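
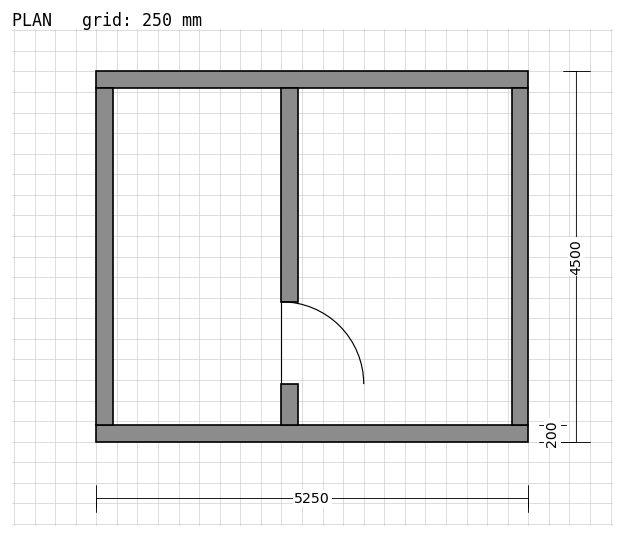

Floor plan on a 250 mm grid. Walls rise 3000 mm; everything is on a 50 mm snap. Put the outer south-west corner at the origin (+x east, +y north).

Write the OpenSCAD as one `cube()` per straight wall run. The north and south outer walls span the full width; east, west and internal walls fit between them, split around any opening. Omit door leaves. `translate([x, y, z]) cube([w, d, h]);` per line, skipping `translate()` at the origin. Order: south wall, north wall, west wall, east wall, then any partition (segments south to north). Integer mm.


cube([5250, 200, 3000]);
translate([0, 4300, 0]) cube([5250, 200, 3000]);
translate([0, 200, 0]) cube([200, 4100, 3000]);
translate([5050, 200, 0]) cube([200, 4100, 3000]);
translate([2250, 200, 0]) cube([200, 500, 3000]);
translate([2250, 1700, 0]) cube([200, 2600, 3000]);


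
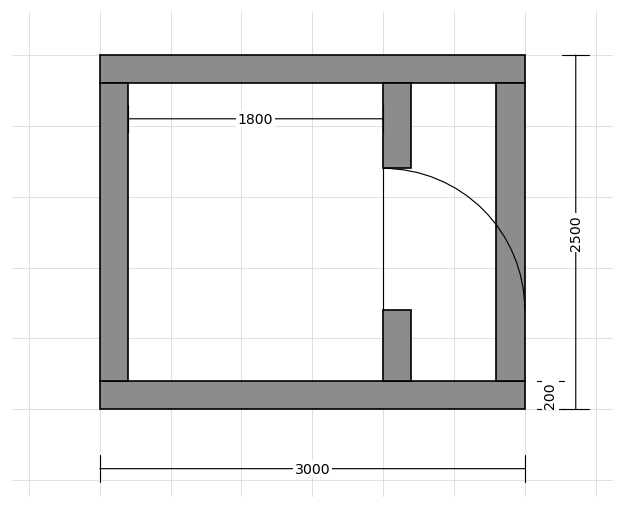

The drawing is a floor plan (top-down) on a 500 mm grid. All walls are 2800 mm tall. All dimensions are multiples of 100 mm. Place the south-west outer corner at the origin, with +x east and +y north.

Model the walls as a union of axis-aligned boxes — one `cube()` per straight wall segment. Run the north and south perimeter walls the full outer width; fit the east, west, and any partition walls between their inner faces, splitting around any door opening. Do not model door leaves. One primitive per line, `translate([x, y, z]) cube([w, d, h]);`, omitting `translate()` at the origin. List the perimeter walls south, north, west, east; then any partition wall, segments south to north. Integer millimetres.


cube([3000, 200, 2800]);
translate([0, 2300, 0]) cube([3000, 200, 2800]);
translate([0, 200, 0]) cube([200, 2100, 2800]);
translate([2800, 200, 0]) cube([200, 2100, 2800]);
translate([2000, 200, 0]) cube([200, 500, 2800]);
translate([2000, 1700, 0]) cube([200, 600, 2800]);


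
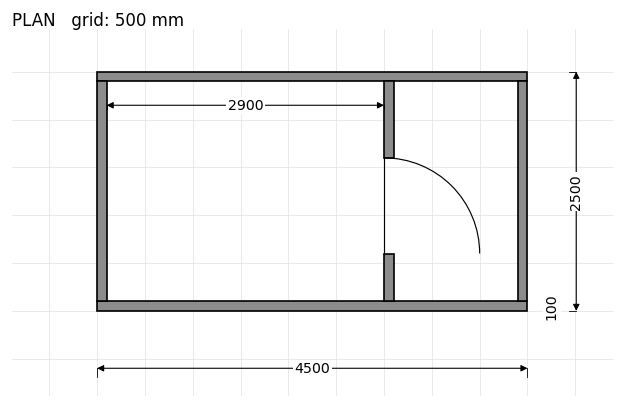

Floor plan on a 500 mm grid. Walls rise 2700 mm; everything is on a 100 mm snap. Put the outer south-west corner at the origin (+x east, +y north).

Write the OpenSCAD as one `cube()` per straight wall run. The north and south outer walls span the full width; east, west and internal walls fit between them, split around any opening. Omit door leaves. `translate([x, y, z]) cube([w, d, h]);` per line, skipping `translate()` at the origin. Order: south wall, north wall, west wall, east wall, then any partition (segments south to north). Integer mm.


cube([4500, 100, 2700]);
translate([0, 2400, 0]) cube([4500, 100, 2700]);
translate([0, 100, 0]) cube([100, 2300, 2700]);
translate([4400, 100, 0]) cube([100, 2300, 2700]);
translate([3000, 100, 0]) cube([100, 500, 2700]);
translate([3000, 1600, 0]) cube([100, 800, 2700]);


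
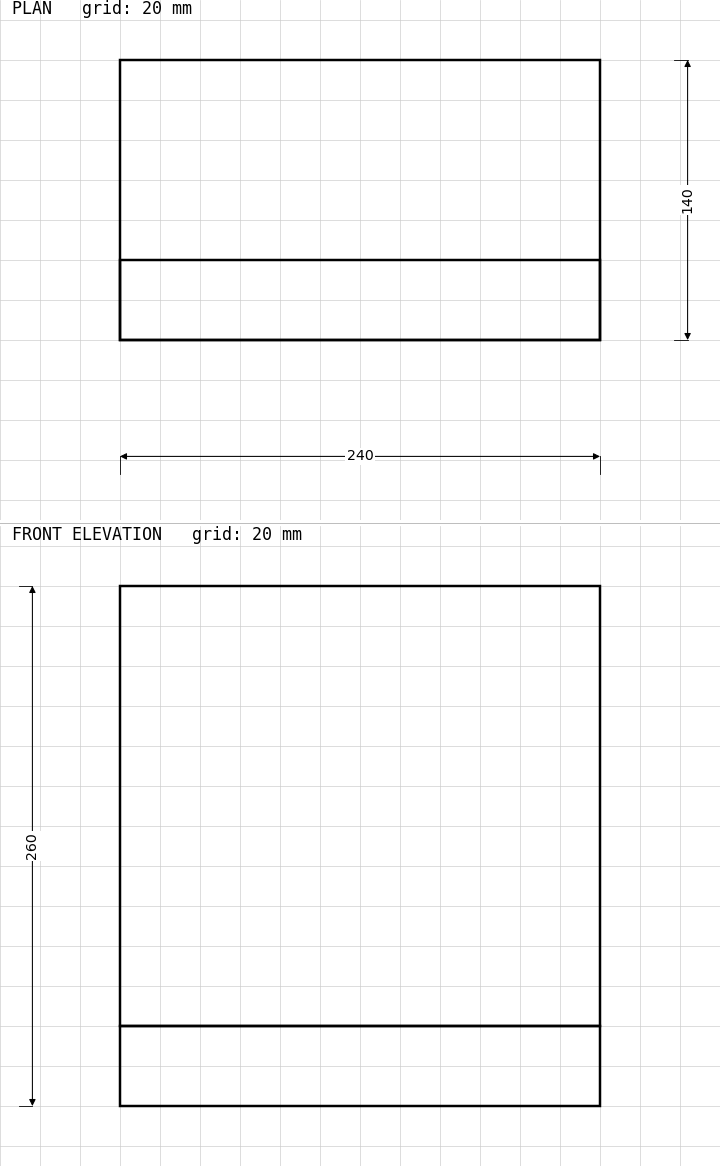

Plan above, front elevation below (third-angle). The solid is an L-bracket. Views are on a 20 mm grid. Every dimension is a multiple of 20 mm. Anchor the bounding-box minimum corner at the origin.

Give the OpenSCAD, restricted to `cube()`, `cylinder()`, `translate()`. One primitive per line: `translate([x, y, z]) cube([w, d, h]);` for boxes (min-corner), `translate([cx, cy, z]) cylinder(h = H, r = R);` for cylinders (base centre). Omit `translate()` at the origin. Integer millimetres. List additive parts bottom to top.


cube([240, 140, 40]);
translate([0, 0, 40]) cube([240, 40, 220]);


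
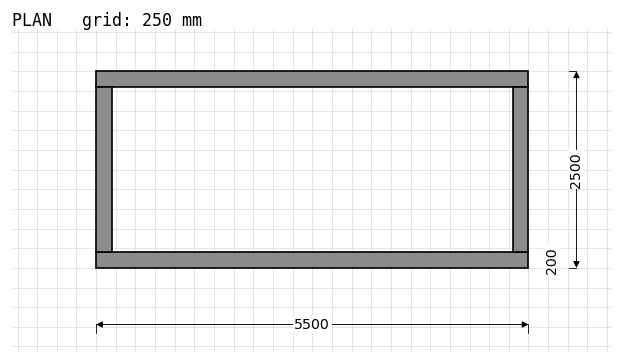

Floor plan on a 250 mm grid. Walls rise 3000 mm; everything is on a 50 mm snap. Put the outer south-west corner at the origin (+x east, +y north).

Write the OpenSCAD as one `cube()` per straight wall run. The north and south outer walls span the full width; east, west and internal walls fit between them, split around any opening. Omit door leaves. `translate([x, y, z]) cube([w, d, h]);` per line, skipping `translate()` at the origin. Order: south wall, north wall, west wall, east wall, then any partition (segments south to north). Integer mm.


cube([5500, 200, 3000]);
translate([0, 2300, 0]) cube([5500, 200, 3000]);
translate([0, 200, 0]) cube([200, 2100, 3000]);
translate([5300, 200, 0]) cube([200, 2100, 3000]);


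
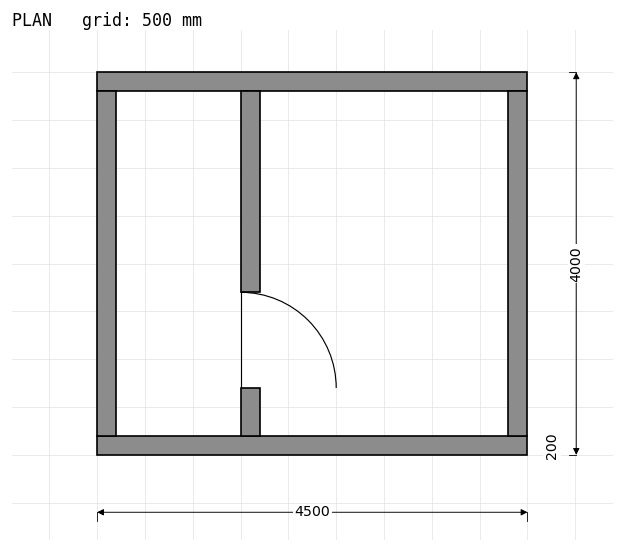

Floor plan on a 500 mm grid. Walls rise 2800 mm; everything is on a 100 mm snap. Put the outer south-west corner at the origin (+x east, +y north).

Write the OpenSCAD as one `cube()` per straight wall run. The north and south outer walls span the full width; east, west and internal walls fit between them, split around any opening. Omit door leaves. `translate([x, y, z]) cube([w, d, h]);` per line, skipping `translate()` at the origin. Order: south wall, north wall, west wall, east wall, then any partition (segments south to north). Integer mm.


cube([4500, 200, 2800]);
translate([0, 3800, 0]) cube([4500, 200, 2800]);
translate([0, 200, 0]) cube([200, 3600, 2800]);
translate([4300, 200, 0]) cube([200, 3600, 2800]);
translate([1500, 200, 0]) cube([200, 500, 2800]);
translate([1500, 1700, 0]) cube([200, 2100, 2800]);


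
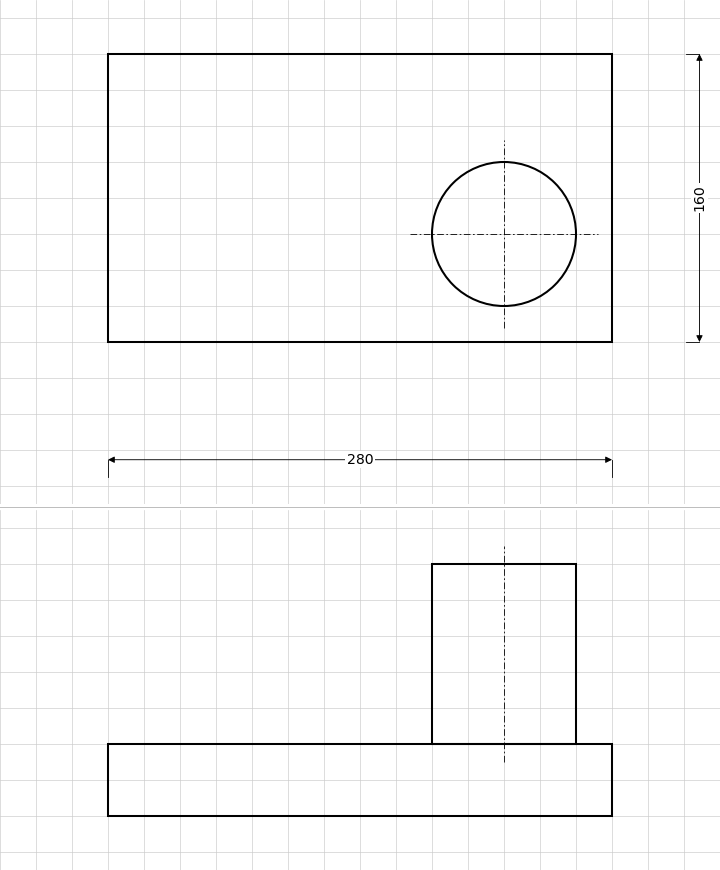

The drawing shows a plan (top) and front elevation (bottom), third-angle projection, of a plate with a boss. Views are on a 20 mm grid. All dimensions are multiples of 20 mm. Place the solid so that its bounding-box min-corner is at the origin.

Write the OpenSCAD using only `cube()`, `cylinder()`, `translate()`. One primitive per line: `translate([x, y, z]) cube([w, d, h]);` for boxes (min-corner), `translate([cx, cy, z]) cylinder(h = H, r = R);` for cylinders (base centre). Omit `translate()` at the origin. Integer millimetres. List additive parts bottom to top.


cube([280, 160, 40]);
translate([220, 60, 40]) cylinder(h = 100, r = 40);


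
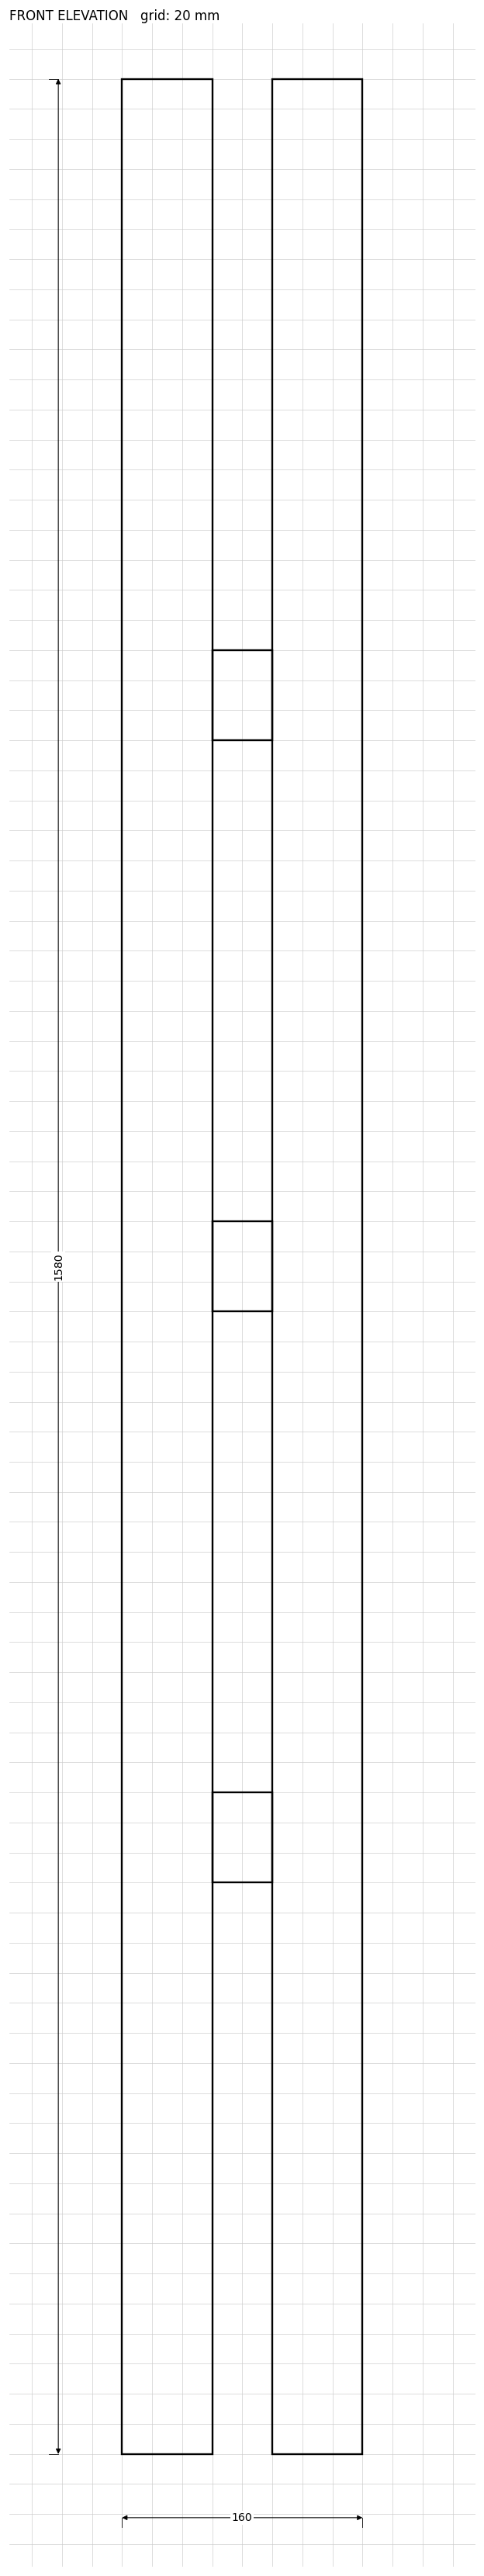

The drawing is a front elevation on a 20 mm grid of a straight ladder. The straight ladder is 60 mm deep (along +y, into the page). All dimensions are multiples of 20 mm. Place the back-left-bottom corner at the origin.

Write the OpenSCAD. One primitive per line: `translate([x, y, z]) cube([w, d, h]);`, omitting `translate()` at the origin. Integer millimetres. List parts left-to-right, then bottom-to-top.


cube([60, 60, 1580]);
translate([60, 0, 380]) cube([40, 60, 60]);
translate([60, 0, 760]) cube([40, 60, 60]);
translate([60, 0, 1140]) cube([40, 60, 60]);
translate([100, 0, 0]) cube([60, 60, 1580]);


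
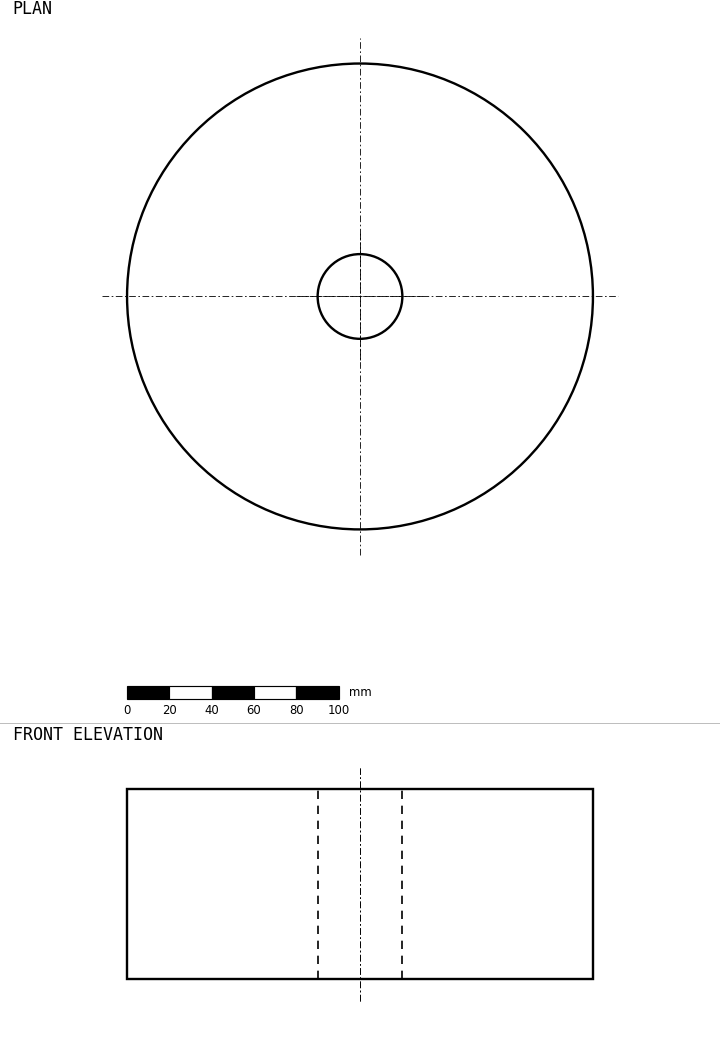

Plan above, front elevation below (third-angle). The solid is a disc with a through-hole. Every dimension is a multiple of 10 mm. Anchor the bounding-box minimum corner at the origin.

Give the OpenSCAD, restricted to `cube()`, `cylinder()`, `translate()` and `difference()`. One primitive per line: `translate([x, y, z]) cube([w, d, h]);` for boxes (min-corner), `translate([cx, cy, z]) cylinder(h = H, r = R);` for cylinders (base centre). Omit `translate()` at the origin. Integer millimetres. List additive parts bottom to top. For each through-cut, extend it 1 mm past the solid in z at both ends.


difference() {
  translate([110, 110, 0]) cylinder(h = 90, r = 110);
  translate([110, 110, -1]) cylinder(h = 92, r = 20);
}


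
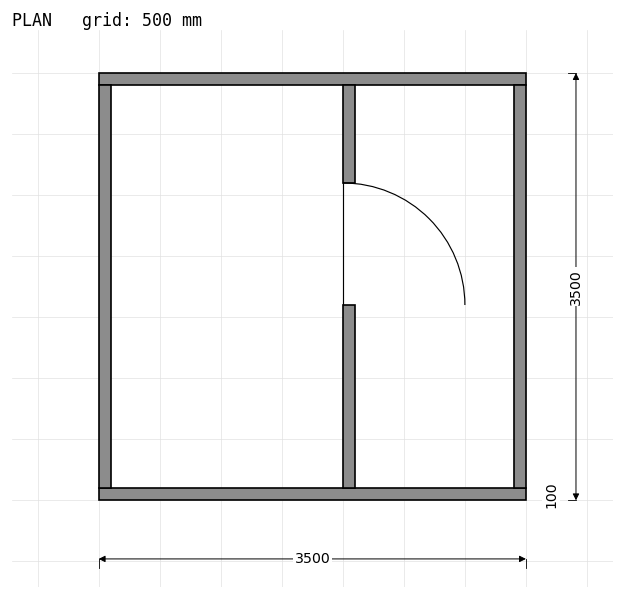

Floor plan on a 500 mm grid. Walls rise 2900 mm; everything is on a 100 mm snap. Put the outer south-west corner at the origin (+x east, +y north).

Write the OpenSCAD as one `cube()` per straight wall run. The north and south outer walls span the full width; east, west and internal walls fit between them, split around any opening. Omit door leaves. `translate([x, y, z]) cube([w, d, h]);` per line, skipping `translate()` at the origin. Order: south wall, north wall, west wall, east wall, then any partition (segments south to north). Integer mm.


cube([3500, 100, 2900]);
translate([0, 3400, 0]) cube([3500, 100, 2900]);
translate([0, 100, 0]) cube([100, 3300, 2900]);
translate([3400, 100, 0]) cube([100, 3300, 2900]);
translate([2000, 100, 0]) cube([100, 1500, 2900]);
translate([2000, 2600, 0]) cube([100, 800, 2900]);


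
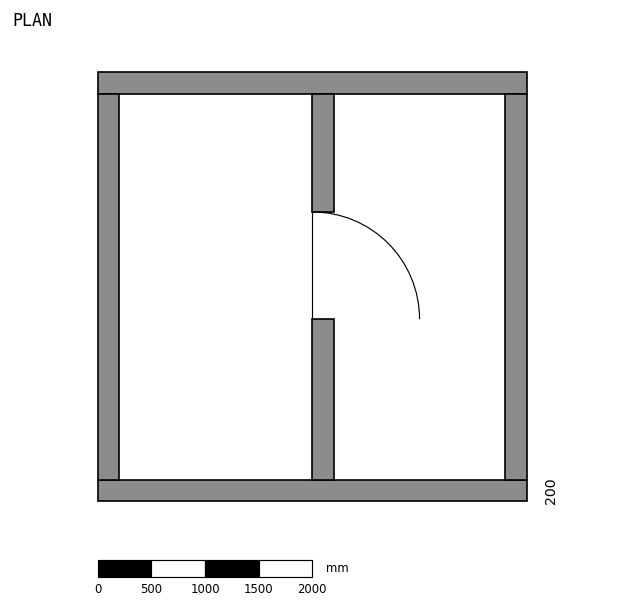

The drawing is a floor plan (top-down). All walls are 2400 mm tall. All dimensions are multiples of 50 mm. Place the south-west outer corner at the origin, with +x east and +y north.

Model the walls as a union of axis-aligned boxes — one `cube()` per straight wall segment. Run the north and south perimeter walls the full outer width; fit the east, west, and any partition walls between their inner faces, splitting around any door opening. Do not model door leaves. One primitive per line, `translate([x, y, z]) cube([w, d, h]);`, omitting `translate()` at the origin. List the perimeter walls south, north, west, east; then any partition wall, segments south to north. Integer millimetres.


cube([4000, 200, 2400]);
translate([0, 3800, 0]) cube([4000, 200, 2400]);
translate([0, 200, 0]) cube([200, 3600, 2400]);
translate([3800, 200, 0]) cube([200, 3600, 2400]);
translate([2000, 200, 0]) cube([200, 1500, 2400]);
translate([2000, 2700, 0]) cube([200, 1100, 2400]);


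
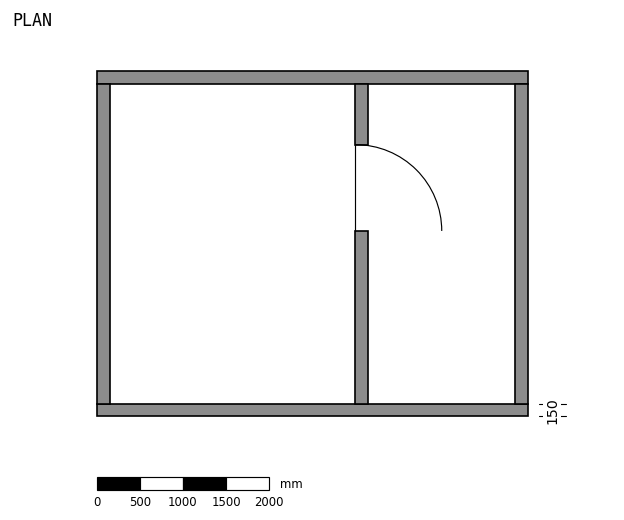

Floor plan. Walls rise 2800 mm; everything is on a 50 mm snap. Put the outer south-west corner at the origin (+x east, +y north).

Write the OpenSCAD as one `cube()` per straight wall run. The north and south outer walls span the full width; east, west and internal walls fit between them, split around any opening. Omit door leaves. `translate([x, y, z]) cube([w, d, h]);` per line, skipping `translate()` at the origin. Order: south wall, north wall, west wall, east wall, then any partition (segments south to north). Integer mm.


cube([5000, 150, 2800]);
translate([0, 3850, 0]) cube([5000, 150, 2800]);
translate([0, 150, 0]) cube([150, 3700, 2800]);
translate([4850, 150, 0]) cube([150, 3700, 2800]);
translate([3000, 150, 0]) cube([150, 2000, 2800]);
translate([3000, 3150, 0]) cube([150, 700, 2800]);


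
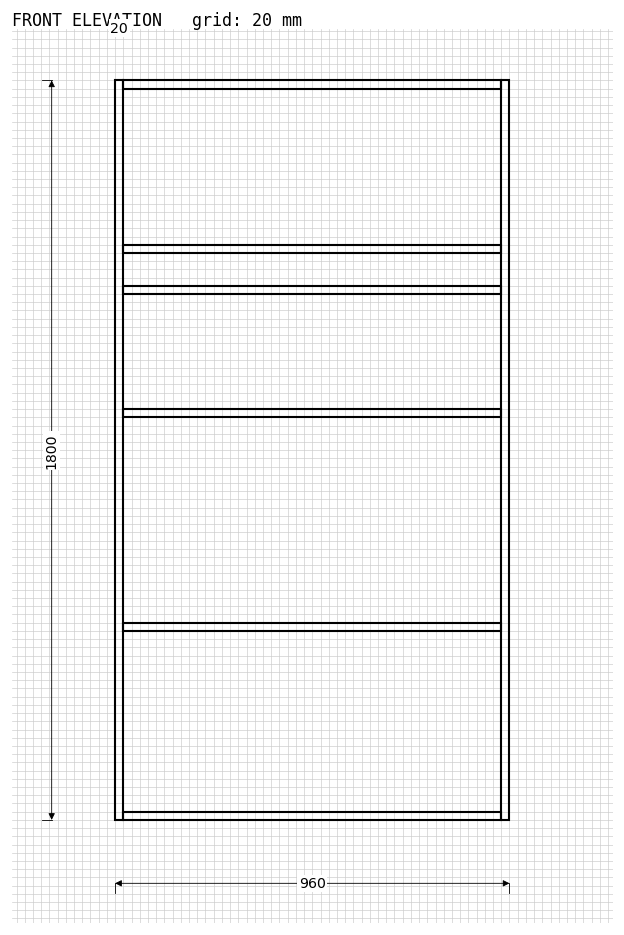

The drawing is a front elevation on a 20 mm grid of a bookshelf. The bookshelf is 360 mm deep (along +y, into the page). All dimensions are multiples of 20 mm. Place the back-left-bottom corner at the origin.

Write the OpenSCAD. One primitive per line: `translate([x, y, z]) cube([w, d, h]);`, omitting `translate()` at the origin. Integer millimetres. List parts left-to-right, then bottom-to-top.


cube([20, 360, 1800]);
translate([20, 0, 0]) cube([920, 360, 20]);
translate([20, 0, 460]) cube([920, 360, 20]);
translate([20, 0, 980]) cube([920, 360, 20]);
translate([20, 0, 1280]) cube([920, 360, 20]);
translate([20, 0, 1380]) cube([920, 360, 20]);
translate([20, 0, 1780]) cube([920, 360, 20]);
translate([940, 0, 0]) cube([20, 360, 1800]);


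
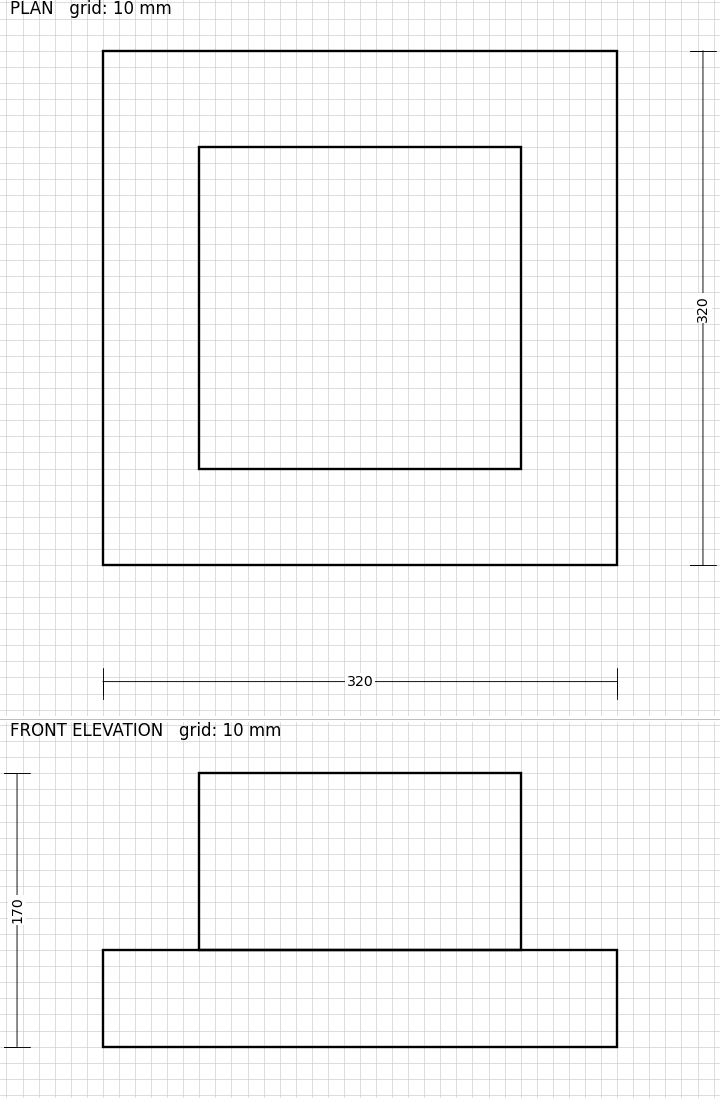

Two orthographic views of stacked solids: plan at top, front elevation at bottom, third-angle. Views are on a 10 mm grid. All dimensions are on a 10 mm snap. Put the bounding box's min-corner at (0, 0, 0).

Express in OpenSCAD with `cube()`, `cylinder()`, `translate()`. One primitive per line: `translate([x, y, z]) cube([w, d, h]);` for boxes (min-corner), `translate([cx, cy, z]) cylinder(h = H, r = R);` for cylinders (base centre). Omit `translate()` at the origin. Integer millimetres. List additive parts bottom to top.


cube([320, 320, 60]);
translate([60, 60, 60]) cube([200, 200, 110]);


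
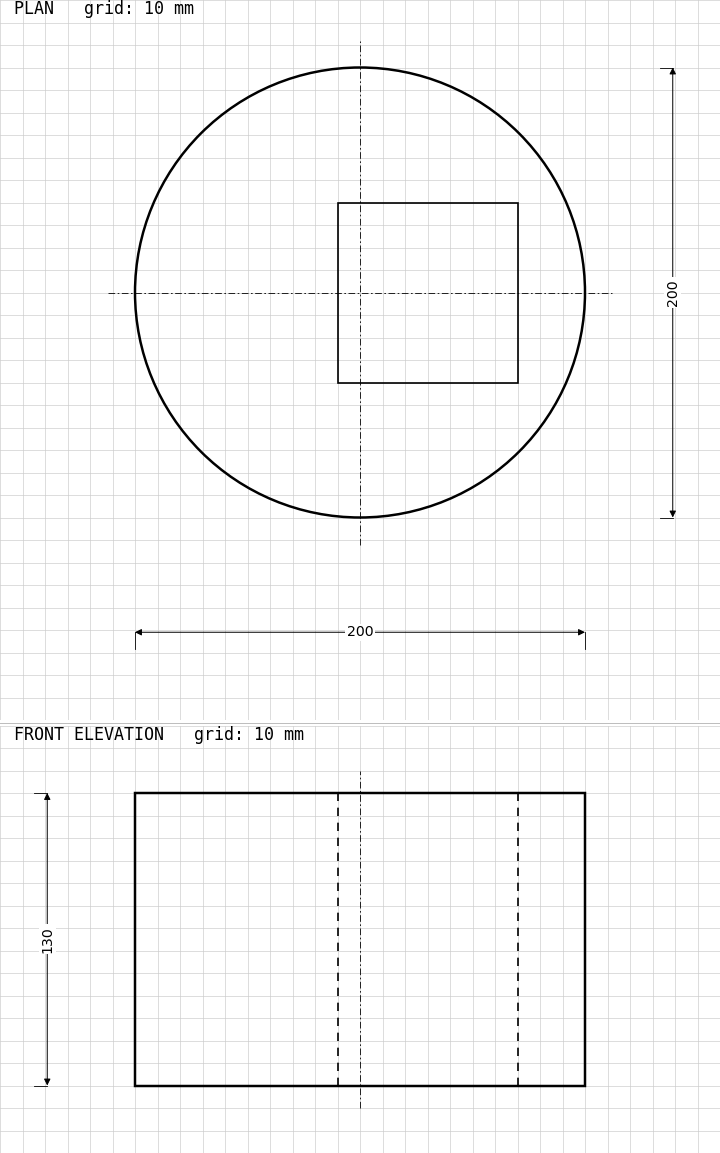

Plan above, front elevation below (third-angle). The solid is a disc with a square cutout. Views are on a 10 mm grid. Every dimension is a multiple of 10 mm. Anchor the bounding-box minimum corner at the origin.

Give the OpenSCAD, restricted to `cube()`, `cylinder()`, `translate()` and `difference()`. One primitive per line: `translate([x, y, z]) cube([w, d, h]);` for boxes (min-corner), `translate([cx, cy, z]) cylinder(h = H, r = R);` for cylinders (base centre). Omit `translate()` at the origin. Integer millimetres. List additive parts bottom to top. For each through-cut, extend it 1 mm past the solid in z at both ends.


difference() {
  translate([100, 100, 0]) cylinder(h = 130, r = 100);
  translate([90, 60, -1]) cube([80, 80, 132]);
}


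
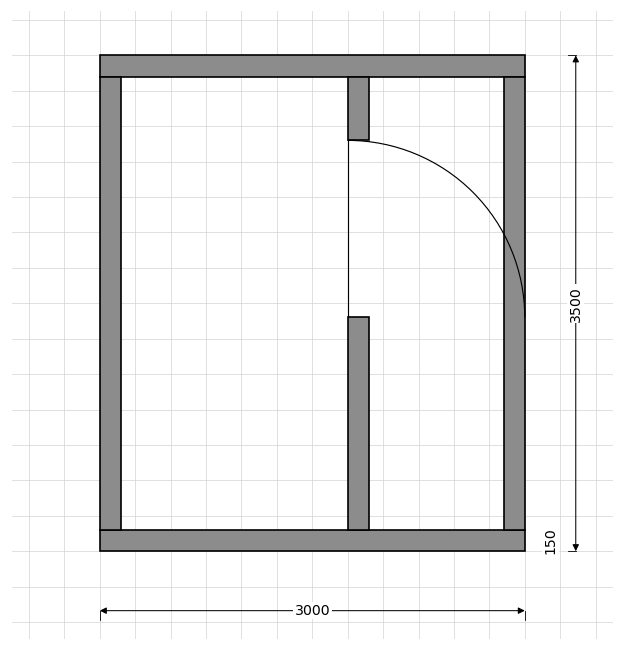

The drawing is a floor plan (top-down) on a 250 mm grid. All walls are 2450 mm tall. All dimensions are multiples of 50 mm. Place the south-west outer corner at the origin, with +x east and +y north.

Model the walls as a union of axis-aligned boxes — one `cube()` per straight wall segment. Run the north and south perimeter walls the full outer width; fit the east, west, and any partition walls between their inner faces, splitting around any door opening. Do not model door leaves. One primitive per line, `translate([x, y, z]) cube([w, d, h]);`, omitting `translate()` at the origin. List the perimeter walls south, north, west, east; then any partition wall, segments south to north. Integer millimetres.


cube([3000, 150, 2450]);
translate([0, 3350, 0]) cube([3000, 150, 2450]);
translate([0, 150, 0]) cube([150, 3200, 2450]);
translate([2850, 150, 0]) cube([150, 3200, 2450]);
translate([1750, 150, 0]) cube([150, 1500, 2450]);
translate([1750, 2900, 0]) cube([150, 450, 2450]);


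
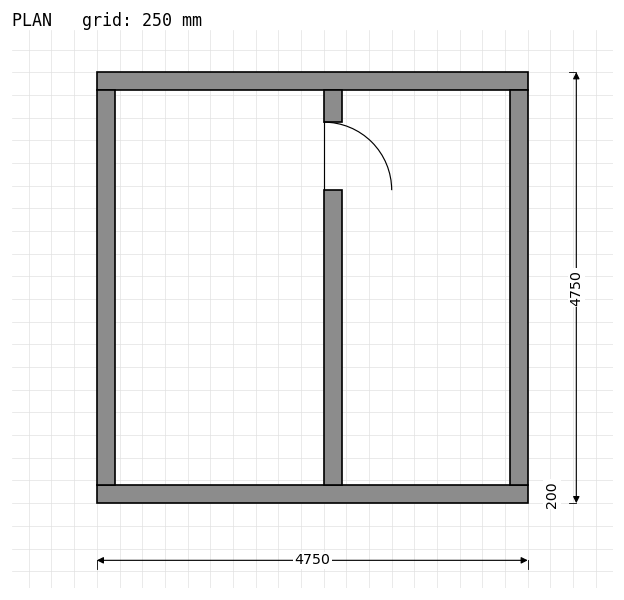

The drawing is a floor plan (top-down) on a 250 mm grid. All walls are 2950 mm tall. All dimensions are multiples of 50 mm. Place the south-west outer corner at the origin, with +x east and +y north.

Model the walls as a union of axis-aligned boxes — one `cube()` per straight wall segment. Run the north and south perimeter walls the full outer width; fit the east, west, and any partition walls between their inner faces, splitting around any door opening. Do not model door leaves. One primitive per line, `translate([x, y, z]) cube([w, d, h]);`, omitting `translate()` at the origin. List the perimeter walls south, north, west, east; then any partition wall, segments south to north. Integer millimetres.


cube([4750, 200, 2950]);
translate([0, 4550, 0]) cube([4750, 200, 2950]);
translate([0, 200, 0]) cube([200, 4350, 2950]);
translate([4550, 200, 0]) cube([200, 4350, 2950]);
translate([2500, 200, 0]) cube([200, 3250, 2950]);
translate([2500, 4200, 0]) cube([200, 350, 2950]);


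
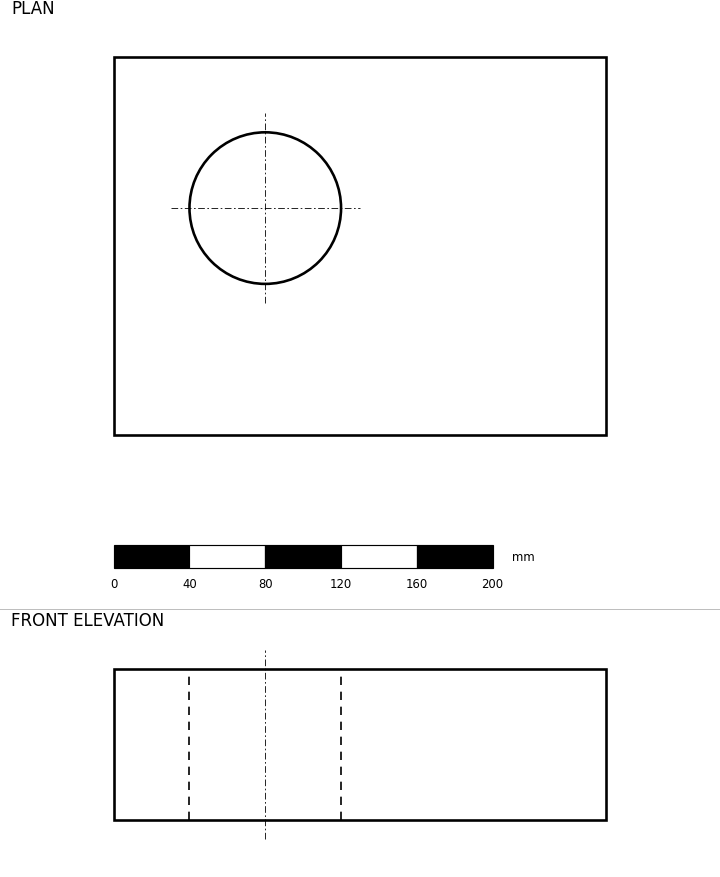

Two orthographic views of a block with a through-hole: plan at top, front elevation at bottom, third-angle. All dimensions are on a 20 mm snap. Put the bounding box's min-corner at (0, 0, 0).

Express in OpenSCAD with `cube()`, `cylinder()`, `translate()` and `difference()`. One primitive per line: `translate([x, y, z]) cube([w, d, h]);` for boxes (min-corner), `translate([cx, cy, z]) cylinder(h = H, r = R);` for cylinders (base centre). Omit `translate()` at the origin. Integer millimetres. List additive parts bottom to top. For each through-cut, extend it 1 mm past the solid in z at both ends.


difference() {
  cube([260, 200, 80]);
  translate([80, 120, -1]) cylinder(h = 82, r = 40);
}


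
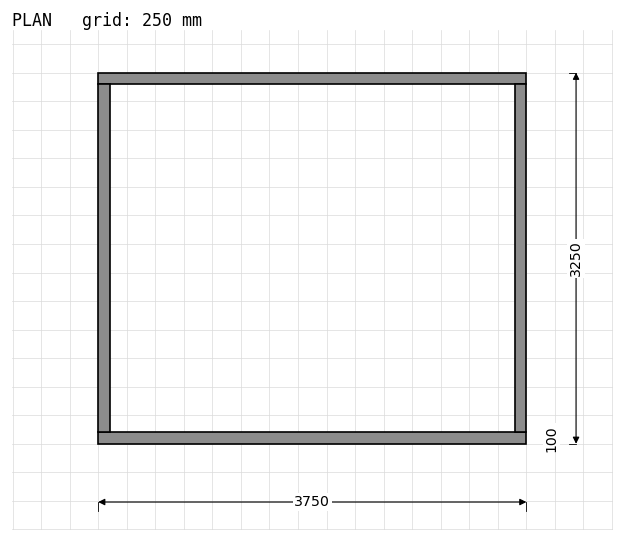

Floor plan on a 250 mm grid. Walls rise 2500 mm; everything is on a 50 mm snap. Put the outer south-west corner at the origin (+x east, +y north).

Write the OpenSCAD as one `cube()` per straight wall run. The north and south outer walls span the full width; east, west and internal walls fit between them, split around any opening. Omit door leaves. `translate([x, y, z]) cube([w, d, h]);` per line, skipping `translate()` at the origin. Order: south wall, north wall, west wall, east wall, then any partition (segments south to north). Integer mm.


cube([3750, 100, 2500]);
translate([0, 3150, 0]) cube([3750, 100, 2500]);
translate([0, 100, 0]) cube([100, 3050, 2500]);
translate([3650, 100, 0]) cube([100, 3050, 2500]);


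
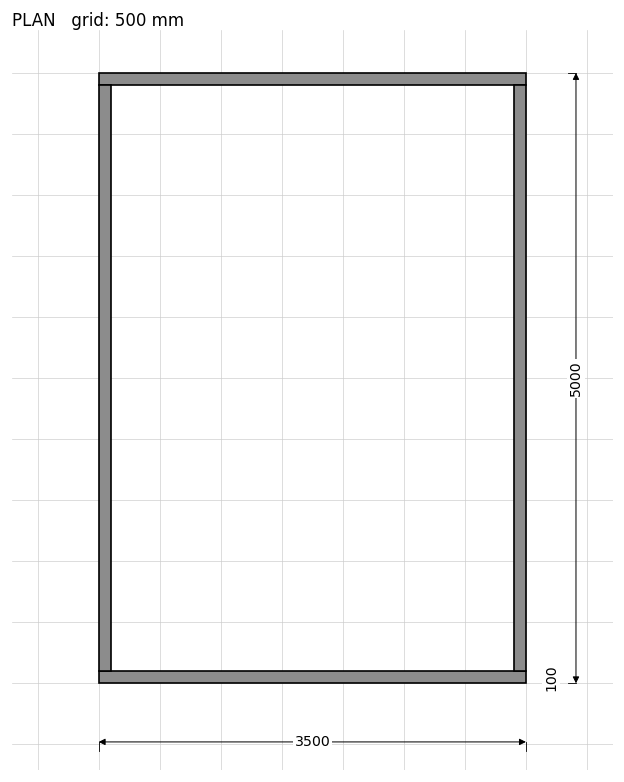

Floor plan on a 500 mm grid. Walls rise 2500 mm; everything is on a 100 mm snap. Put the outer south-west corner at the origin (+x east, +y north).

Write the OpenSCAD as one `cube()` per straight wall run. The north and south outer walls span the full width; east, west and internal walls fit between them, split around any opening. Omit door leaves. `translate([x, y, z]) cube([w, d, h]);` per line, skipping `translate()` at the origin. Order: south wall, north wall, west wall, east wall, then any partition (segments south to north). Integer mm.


cube([3500, 100, 2500]);
translate([0, 4900, 0]) cube([3500, 100, 2500]);
translate([0, 100, 0]) cube([100, 4800, 2500]);
translate([3400, 100, 0]) cube([100, 4800, 2500]);


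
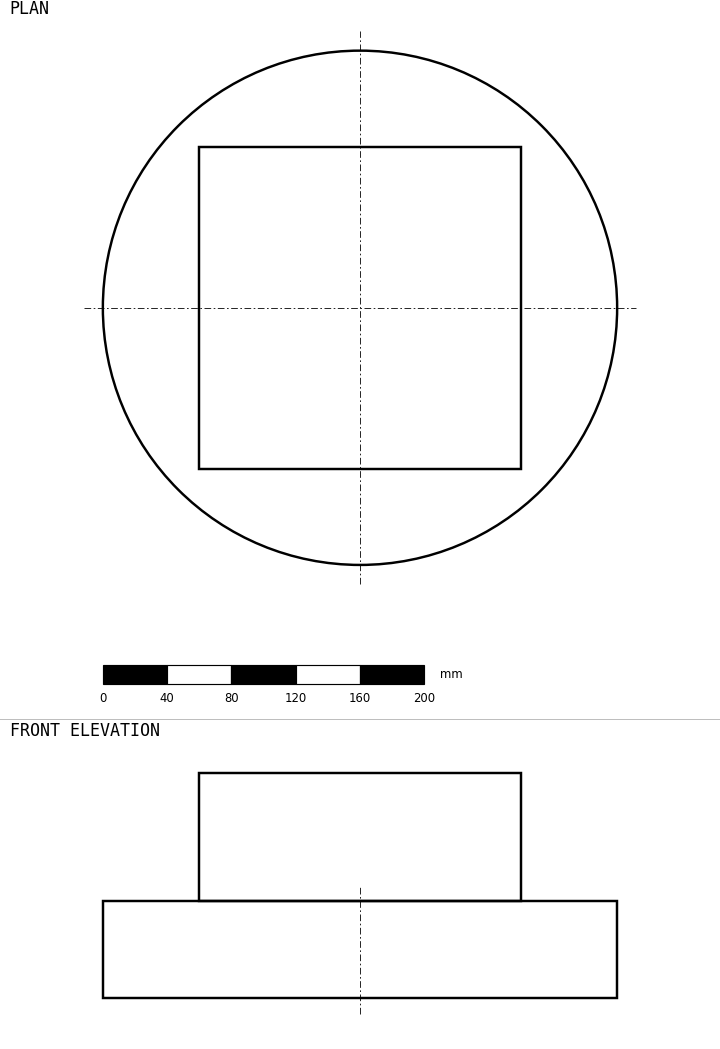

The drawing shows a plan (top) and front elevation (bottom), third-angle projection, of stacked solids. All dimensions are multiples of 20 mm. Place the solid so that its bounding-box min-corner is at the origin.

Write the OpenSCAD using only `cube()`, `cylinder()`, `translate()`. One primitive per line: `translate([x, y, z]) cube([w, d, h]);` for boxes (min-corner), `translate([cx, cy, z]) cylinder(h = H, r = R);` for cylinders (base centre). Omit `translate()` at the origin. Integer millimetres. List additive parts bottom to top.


translate([160, 160, 0]) cylinder(h = 60, r = 160);
translate([60, 60, 60]) cube([200, 200, 80]);


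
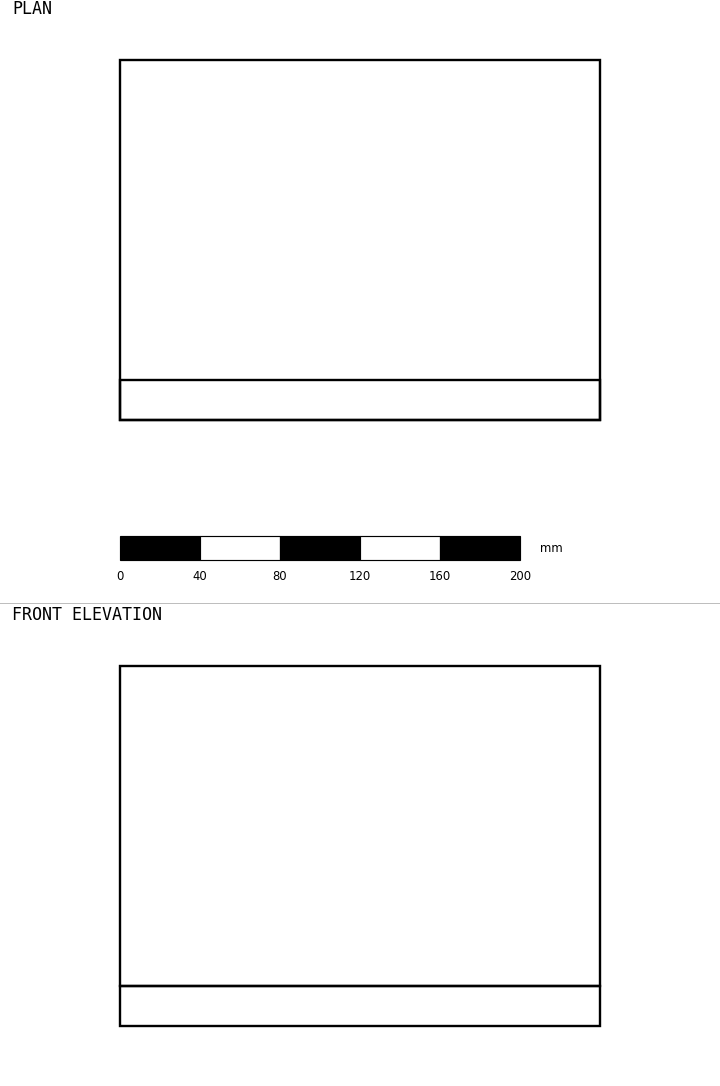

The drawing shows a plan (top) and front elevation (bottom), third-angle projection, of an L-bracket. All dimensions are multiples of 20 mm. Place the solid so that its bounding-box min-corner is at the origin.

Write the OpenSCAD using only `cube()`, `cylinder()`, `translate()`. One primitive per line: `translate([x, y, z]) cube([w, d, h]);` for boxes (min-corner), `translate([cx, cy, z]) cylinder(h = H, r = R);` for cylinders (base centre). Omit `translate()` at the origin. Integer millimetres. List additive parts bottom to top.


cube([240, 180, 20]);
translate([0, 0, 20]) cube([240, 20, 160]);


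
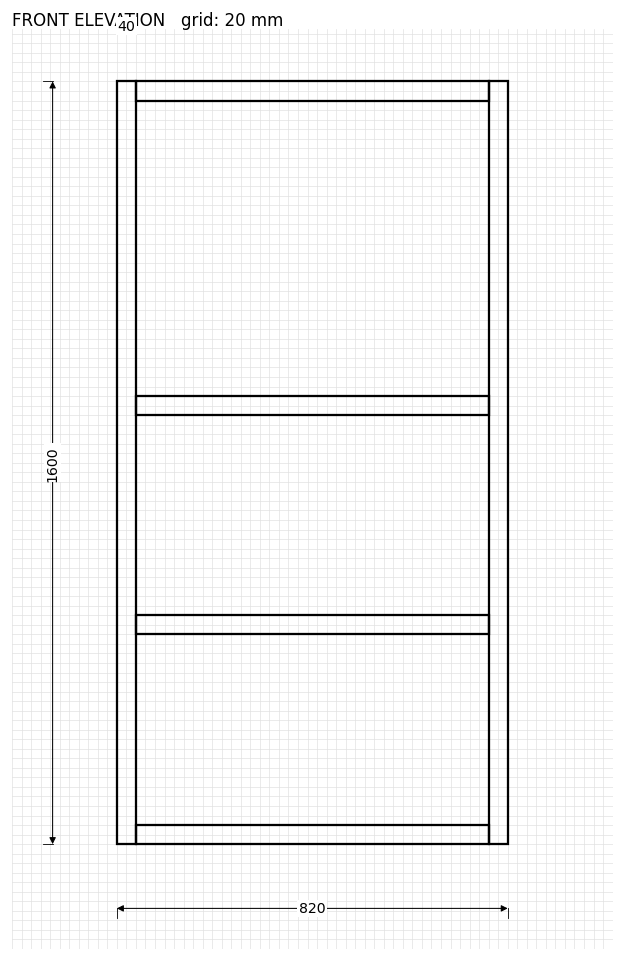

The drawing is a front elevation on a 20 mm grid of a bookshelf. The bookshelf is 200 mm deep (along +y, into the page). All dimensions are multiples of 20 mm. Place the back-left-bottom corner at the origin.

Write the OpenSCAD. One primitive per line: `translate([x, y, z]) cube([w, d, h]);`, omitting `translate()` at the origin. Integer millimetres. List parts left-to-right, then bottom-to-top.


cube([40, 200, 1600]);
translate([40, 0, 0]) cube([740, 200, 40]);
translate([40, 0, 440]) cube([740, 200, 40]);
translate([40, 0, 900]) cube([740, 200, 40]);
translate([40, 0, 1560]) cube([740, 200, 40]);
translate([780, 0, 0]) cube([40, 200, 1600]);


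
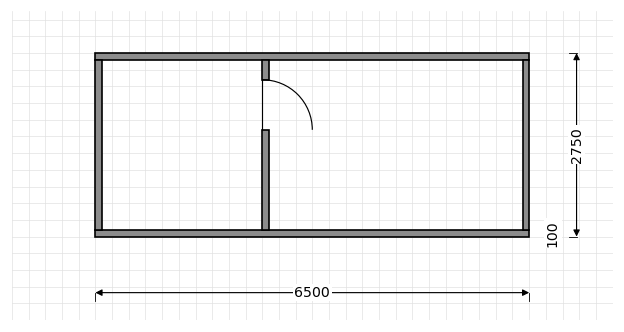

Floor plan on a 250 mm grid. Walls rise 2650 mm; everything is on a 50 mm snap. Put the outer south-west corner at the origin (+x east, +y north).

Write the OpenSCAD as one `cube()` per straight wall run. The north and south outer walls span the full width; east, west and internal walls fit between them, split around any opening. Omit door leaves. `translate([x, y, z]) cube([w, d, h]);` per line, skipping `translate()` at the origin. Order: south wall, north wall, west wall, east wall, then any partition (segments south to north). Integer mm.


cube([6500, 100, 2650]);
translate([0, 2650, 0]) cube([6500, 100, 2650]);
translate([0, 100, 0]) cube([100, 2550, 2650]);
translate([6400, 100, 0]) cube([100, 2550, 2650]);
translate([2500, 100, 0]) cube([100, 1500, 2650]);
translate([2500, 2350, 0]) cube([100, 300, 2650]);


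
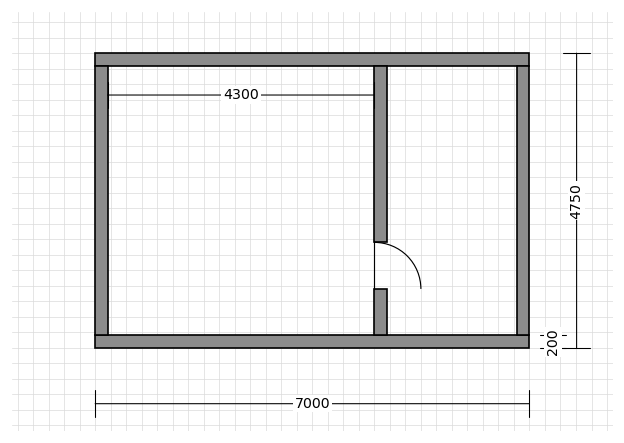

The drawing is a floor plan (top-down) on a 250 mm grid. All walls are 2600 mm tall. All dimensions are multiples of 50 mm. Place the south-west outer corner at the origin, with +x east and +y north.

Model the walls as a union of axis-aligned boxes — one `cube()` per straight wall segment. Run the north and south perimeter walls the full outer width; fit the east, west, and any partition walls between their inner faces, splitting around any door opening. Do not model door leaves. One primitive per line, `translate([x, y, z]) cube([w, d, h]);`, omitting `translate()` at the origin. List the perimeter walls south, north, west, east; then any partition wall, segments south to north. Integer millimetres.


cube([7000, 200, 2600]);
translate([0, 4550, 0]) cube([7000, 200, 2600]);
translate([0, 200, 0]) cube([200, 4350, 2600]);
translate([6800, 200, 0]) cube([200, 4350, 2600]);
translate([4500, 200, 0]) cube([200, 750, 2600]);
translate([4500, 1700, 0]) cube([200, 2850, 2600]);


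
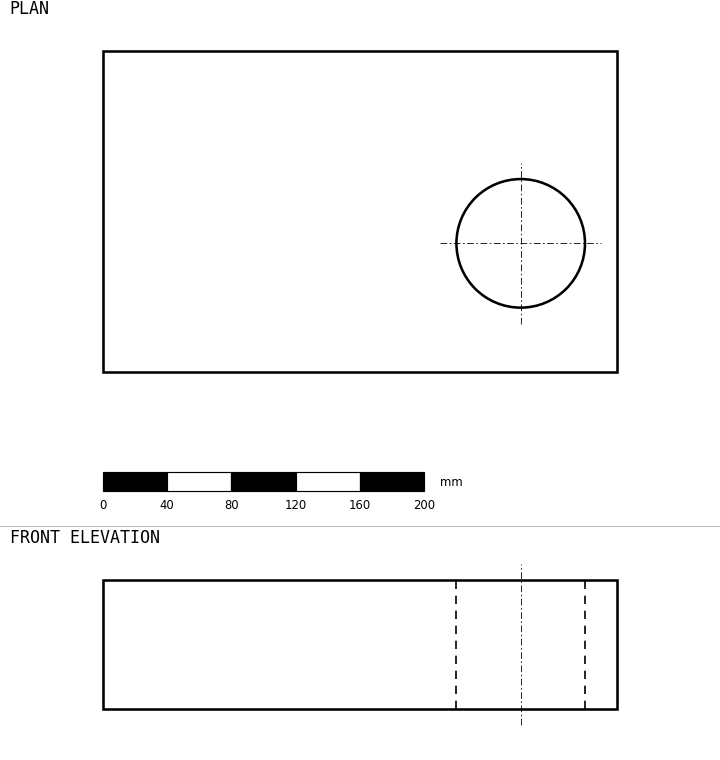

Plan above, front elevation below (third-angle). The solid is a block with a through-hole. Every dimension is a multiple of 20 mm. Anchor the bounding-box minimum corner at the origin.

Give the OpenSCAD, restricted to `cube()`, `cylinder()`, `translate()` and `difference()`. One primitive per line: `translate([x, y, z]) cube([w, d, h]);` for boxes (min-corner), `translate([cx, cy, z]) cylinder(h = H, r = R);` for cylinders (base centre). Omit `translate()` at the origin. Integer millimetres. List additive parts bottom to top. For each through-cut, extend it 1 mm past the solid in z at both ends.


difference() {
  cube([320, 200, 80]);
  translate([260, 80, -1]) cylinder(h = 82, r = 40);
}


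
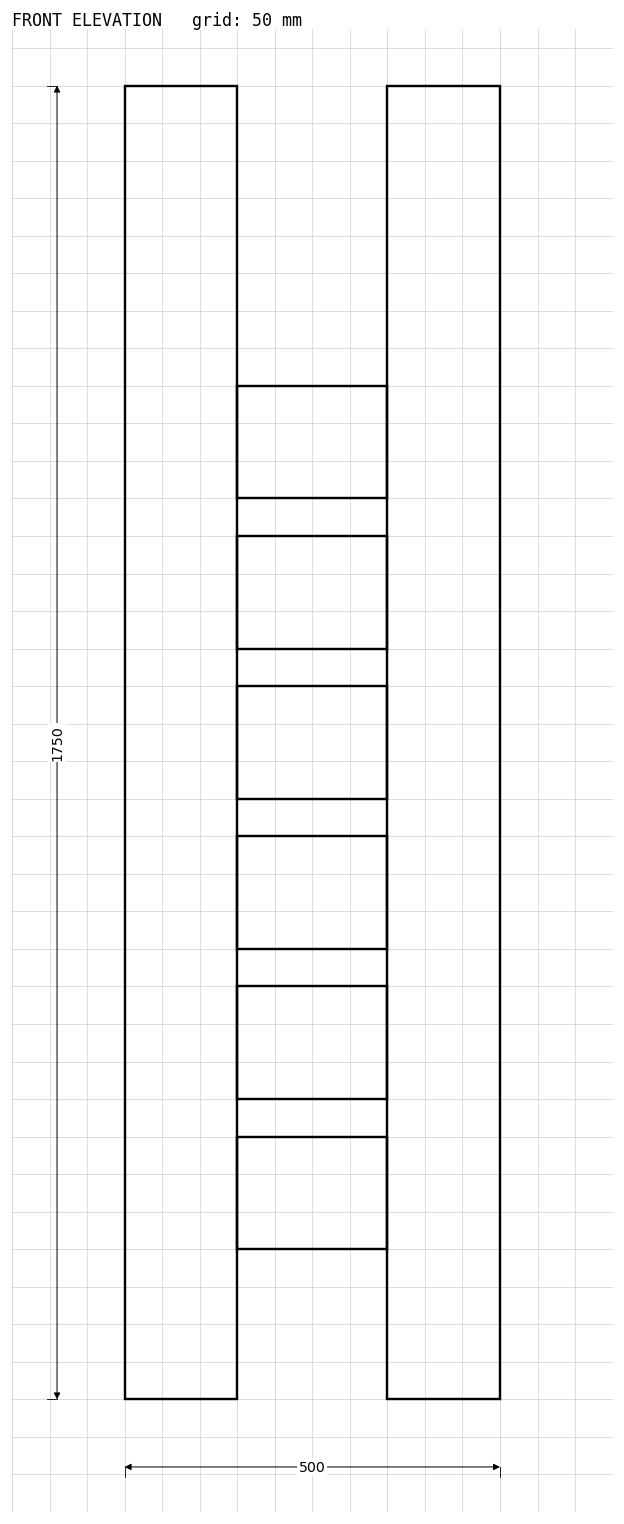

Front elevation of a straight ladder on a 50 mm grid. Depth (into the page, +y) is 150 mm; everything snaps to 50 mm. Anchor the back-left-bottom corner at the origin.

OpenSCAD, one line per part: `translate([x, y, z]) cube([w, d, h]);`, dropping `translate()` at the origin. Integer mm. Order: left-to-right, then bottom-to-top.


cube([150, 150, 1750]);
translate([150, 0, 200]) cube([200, 150, 150]);
translate([150, 0, 400]) cube([200, 150, 150]);
translate([150, 0, 600]) cube([200, 150, 150]);
translate([150, 0, 800]) cube([200, 150, 150]);
translate([150, 0, 1000]) cube([200, 150, 150]);
translate([150, 0, 1200]) cube([200, 150, 150]);
translate([350, 0, 0]) cube([150, 150, 1750]);


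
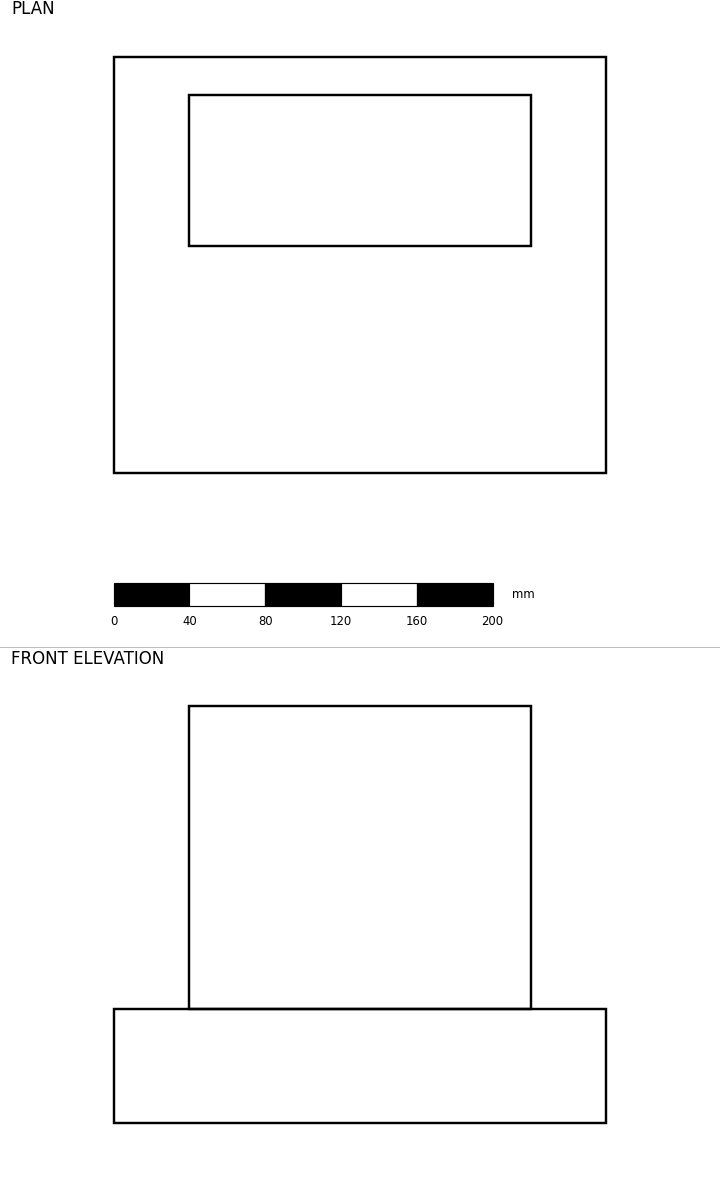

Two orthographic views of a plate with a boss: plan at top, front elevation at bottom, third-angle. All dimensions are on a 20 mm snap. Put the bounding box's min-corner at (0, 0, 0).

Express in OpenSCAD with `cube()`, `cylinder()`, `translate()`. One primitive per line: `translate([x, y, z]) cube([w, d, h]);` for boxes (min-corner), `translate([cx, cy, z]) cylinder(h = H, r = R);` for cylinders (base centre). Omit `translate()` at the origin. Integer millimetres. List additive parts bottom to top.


cube([260, 220, 60]);
translate([40, 120, 60]) cube([180, 80, 160]);


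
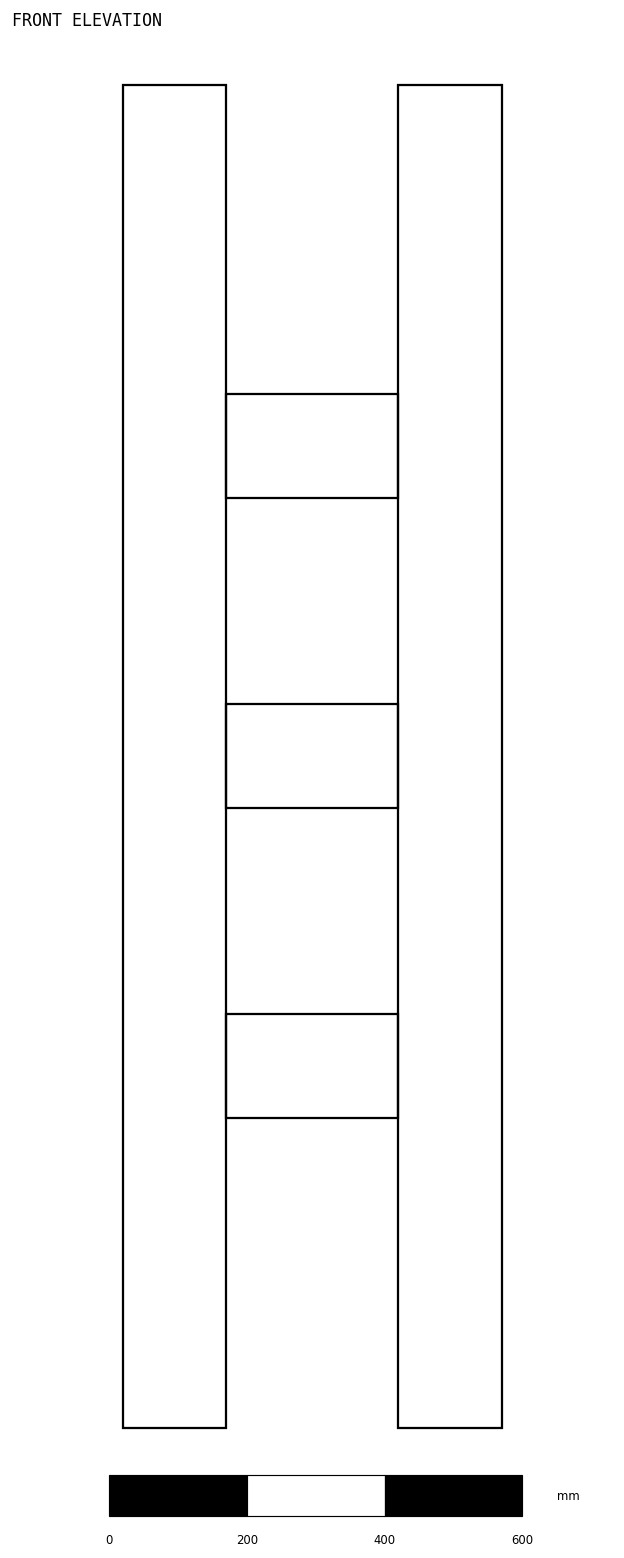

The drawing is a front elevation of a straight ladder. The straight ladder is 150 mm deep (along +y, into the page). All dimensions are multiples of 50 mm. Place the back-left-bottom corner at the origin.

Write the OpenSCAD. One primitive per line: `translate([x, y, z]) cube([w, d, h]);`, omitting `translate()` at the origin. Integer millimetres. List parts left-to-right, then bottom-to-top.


cube([150, 150, 1950]);
translate([150, 0, 450]) cube([250, 150, 150]);
translate([150, 0, 900]) cube([250, 150, 150]);
translate([150, 0, 1350]) cube([250, 150, 150]);
translate([400, 0, 0]) cube([150, 150, 1950]);


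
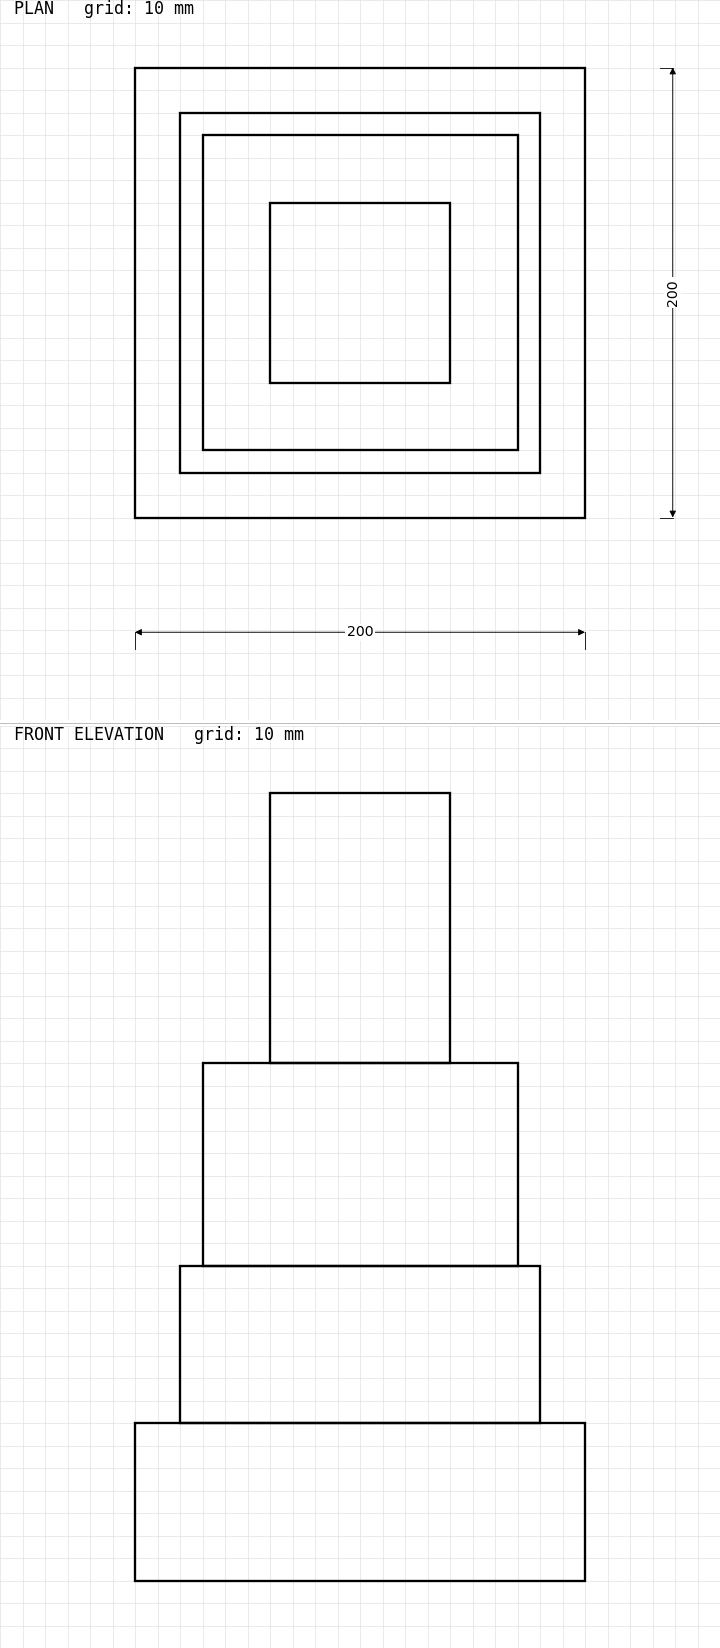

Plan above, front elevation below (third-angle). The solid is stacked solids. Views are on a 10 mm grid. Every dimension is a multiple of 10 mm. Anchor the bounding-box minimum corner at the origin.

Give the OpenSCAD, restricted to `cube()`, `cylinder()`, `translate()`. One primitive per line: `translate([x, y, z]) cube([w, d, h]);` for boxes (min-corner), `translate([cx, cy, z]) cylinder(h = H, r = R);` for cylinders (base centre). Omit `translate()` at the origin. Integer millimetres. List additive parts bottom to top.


cube([200, 200, 70]);
translate([20, 20, 70]) cube([160, 160, 70]);
translate([30, 30, 140]) cube([140, 140, 90]);
translate([60, 60, 230]) cube([80, 80, 120]);


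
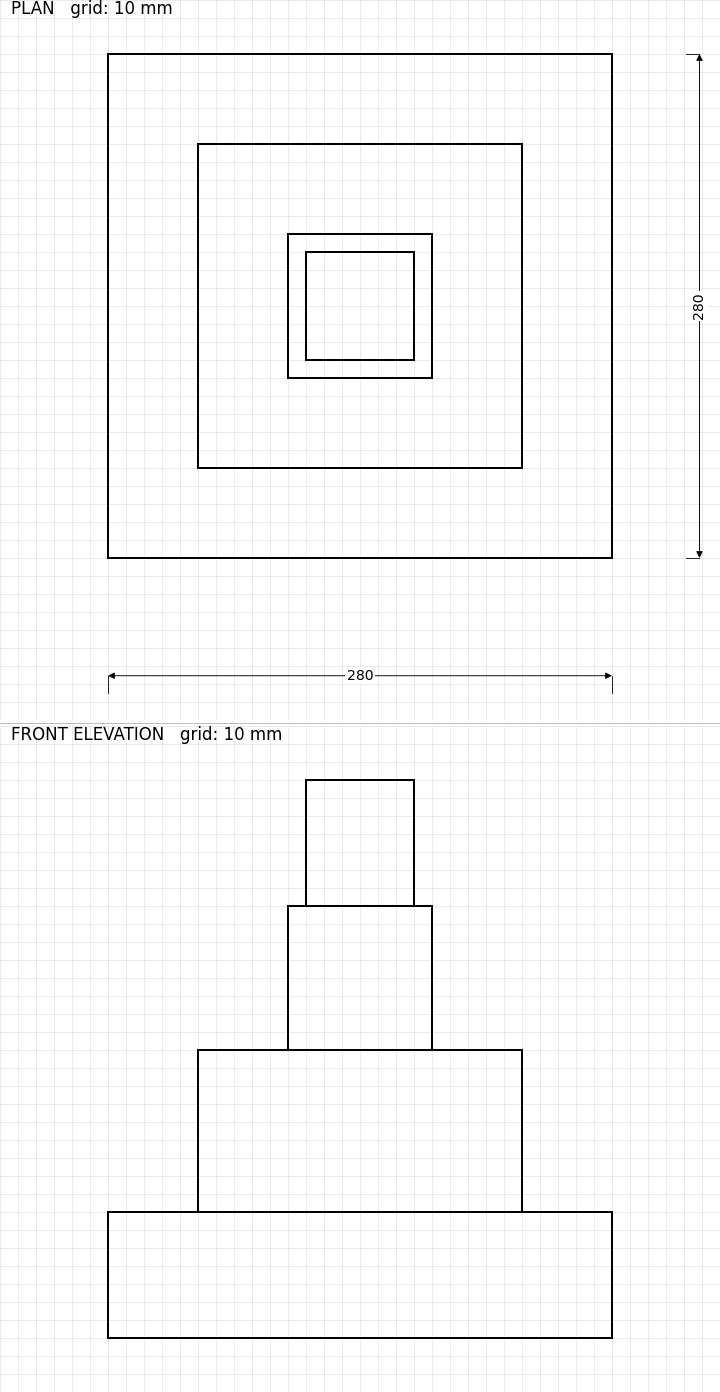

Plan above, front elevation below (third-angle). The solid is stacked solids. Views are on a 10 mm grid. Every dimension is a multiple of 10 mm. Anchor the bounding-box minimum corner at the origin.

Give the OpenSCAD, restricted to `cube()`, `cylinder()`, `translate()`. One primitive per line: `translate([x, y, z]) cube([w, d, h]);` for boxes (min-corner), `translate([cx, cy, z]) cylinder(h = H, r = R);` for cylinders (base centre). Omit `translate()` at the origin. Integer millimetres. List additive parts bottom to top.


cube([280, 280, 70]);
translate([50, 50, 70]) cube([180, 180, 90]);
translate([100, 100, 160]) cube([80, 80, 80]);
translate([110, 110, 240]) cube([60, 60, 70]);


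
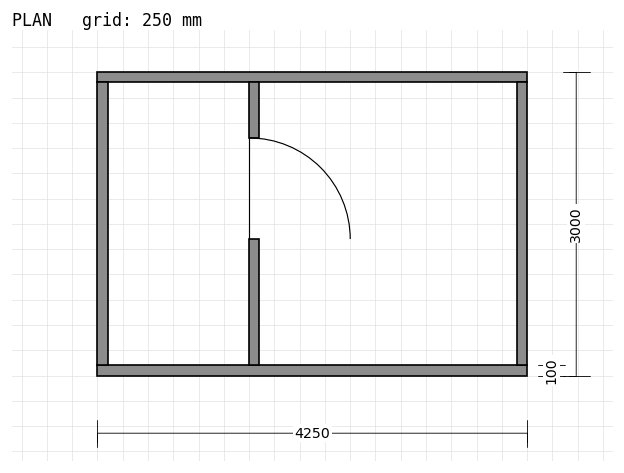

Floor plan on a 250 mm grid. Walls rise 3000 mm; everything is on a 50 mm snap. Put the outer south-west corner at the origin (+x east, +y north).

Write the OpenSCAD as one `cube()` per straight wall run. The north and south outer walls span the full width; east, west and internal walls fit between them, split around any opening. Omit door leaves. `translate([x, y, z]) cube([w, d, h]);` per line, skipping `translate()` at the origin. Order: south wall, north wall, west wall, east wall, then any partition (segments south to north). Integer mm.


cube([4250, 100, 3000]);
translate([0, 2900, 0]) cube([4250, 100, 3000]);
translate([0, 100, 0]) cube([100, 2800, 3000]);
translate([4150, 100, 0]) cube([100, 2800, 3000]);
translate([1500, 100, 0]) cube([100, 1250, 3000]);
translate([1500, 2350, 0]) cube([100, 550, 3000]);


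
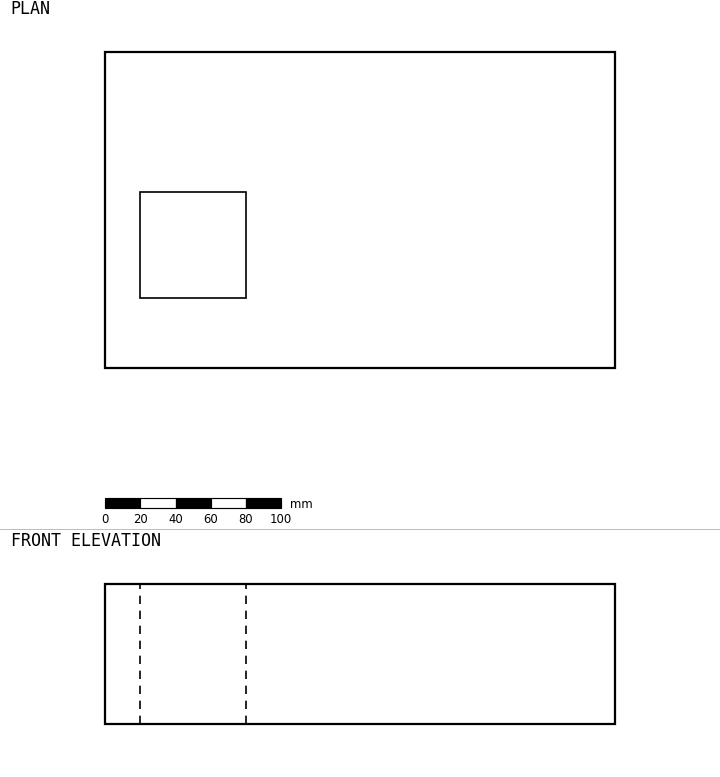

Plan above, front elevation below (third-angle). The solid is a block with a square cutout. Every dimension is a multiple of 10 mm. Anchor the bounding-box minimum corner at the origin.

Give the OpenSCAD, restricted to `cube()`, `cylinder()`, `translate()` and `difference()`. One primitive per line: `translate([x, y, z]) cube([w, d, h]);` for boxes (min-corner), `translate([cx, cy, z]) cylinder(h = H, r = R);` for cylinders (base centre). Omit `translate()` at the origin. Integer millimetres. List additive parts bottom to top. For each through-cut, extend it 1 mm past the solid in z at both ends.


difference() {
  cube([290, 180, 80]);
  translate([20, 40, -1]) cube([60, 60, 82]);
}


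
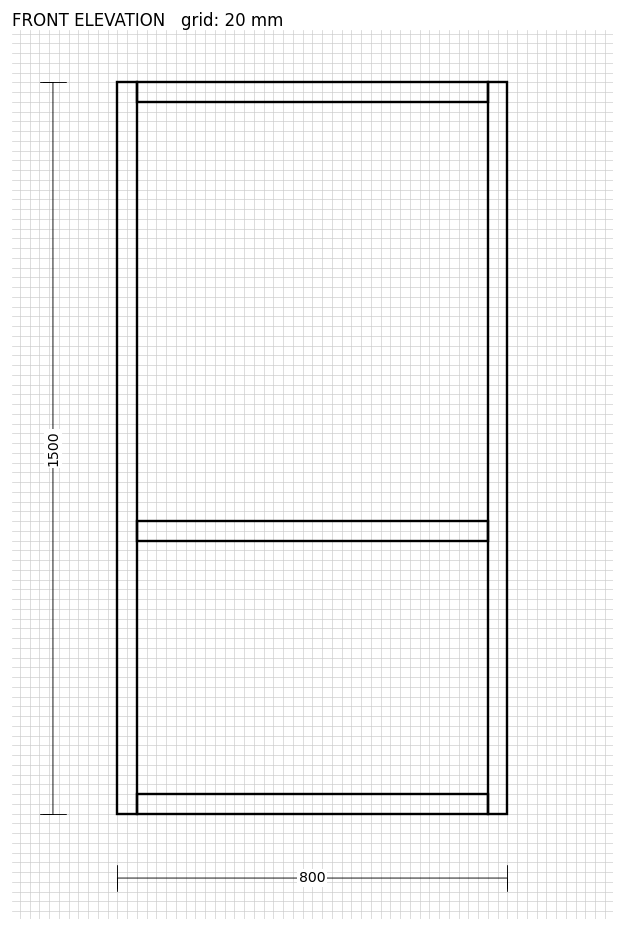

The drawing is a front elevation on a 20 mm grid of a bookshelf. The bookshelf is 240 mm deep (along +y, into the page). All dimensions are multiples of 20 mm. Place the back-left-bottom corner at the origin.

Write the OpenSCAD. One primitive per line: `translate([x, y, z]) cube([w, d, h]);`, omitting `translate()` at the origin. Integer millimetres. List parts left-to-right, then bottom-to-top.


cube([40, 240, 1500]);
translate([40, 0, 0]) cube([720, 240, 40]);
translate([40, 0, 560]) cube([720, 240, 40]);
translate([40, 0, 1460]) cube([720, 240, 40]);
translate([760, 0, 0]) cube([40, 240, 1500]);


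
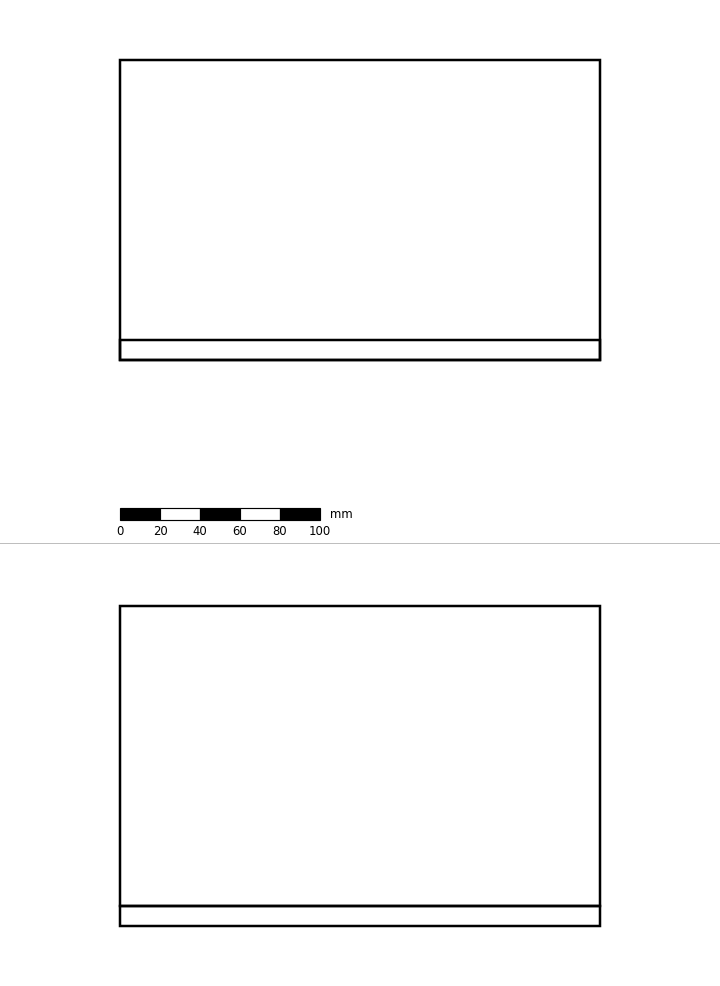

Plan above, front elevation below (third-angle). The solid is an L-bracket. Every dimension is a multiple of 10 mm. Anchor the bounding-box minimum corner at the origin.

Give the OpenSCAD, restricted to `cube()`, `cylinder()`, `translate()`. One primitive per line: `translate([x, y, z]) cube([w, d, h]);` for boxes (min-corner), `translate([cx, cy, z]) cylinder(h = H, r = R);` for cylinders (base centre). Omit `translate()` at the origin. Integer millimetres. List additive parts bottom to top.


cube([240, 150, 10]);
translate([0, 0, 10]) cube([240, 10, 150]);


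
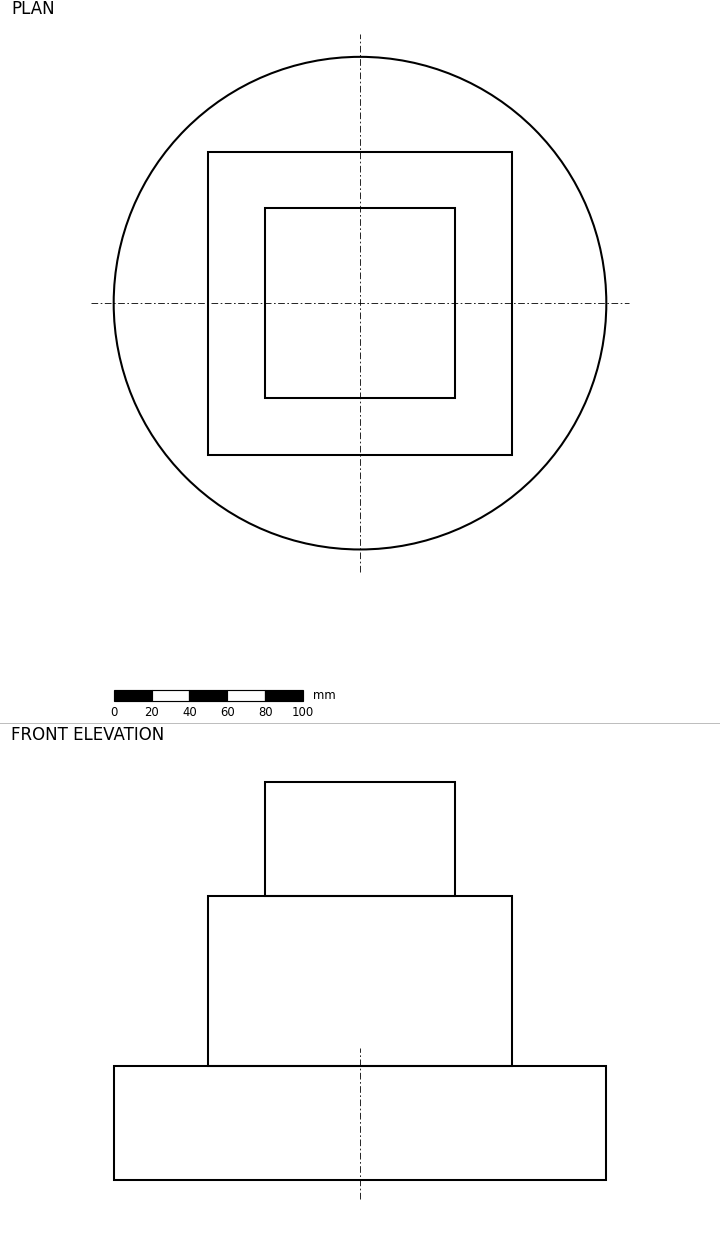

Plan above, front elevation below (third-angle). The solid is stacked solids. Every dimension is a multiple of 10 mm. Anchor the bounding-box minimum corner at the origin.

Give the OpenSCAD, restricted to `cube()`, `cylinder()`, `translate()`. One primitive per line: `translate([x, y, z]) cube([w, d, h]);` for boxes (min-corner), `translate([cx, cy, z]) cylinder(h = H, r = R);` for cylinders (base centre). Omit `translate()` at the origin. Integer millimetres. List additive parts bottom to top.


translate([130, 130, 0]) cylinder(h = 60, r = 130);
translate([50, 50, 60]) cube([160, 160, 90]);
translate([80, 80, 150]) cube([100, 100, 60]);
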